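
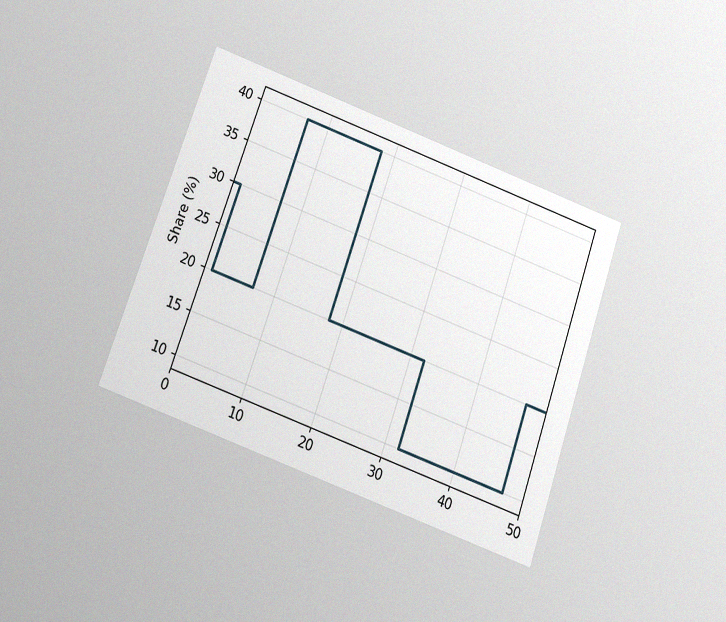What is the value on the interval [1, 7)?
The chart is tilted about 19° clockwise and viewed slightly from below, with some photo noise. On [1, 7) the step sits at 20%.

20%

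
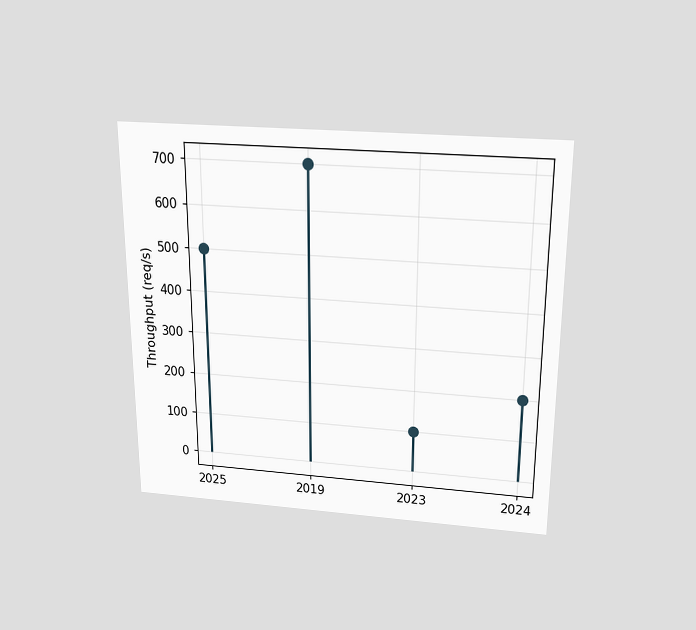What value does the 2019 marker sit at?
700req/s

The chart is viewed slightly from above. The 2019 marker sits at 700req/s.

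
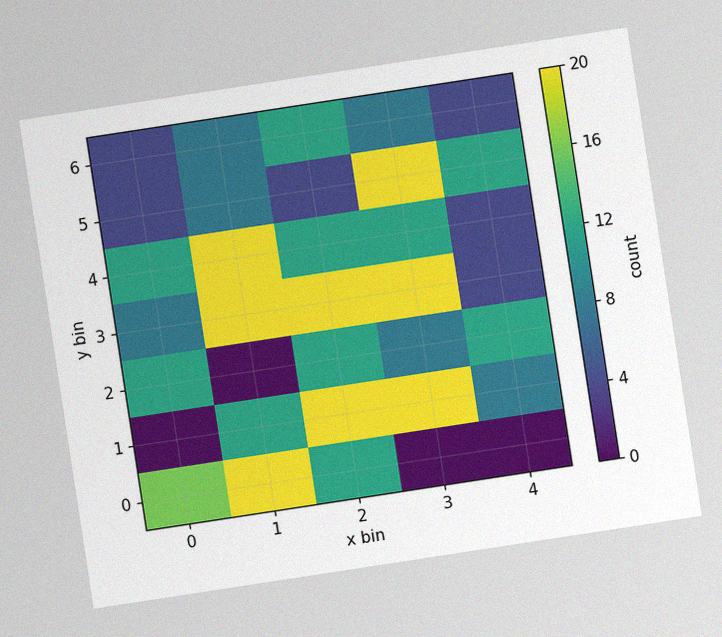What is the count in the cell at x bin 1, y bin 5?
8

The chart is tilted about 9° counter-clockwise, with some photo noise. Matching the cell (1, 5) against the colorbar gives 8.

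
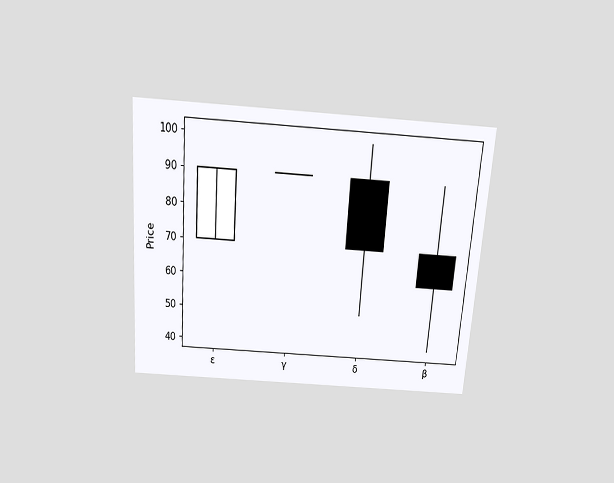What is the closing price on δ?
70

The chart is tilted about 4° clockwise and viewed slightly from above. The δ candle closes at 70.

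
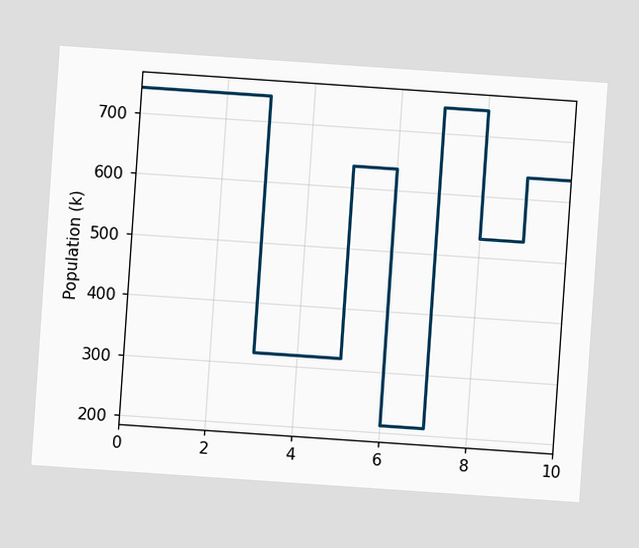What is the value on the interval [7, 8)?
742k

The chart is tilted about 4° clockwise. On [7, 8) the step sits at 742k.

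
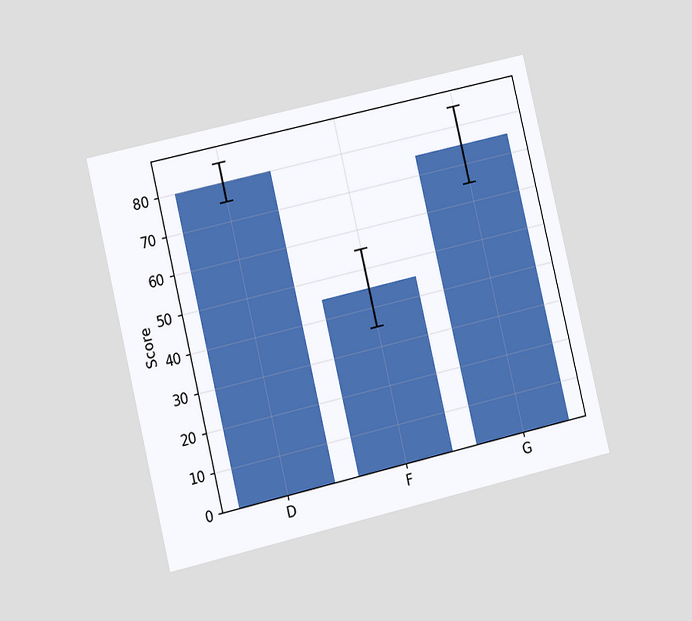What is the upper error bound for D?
85

The chart is tilted about 13° counter-clockwise and viewed at a slight angle. The D bar's upper whisker reaches 85.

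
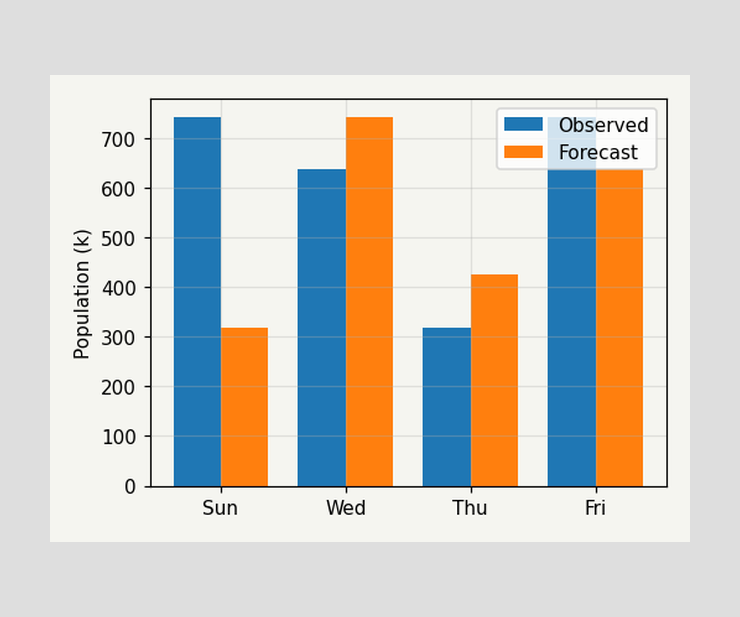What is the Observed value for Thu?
318k

The Observed bar at Thu reaches 318k on the y-axis.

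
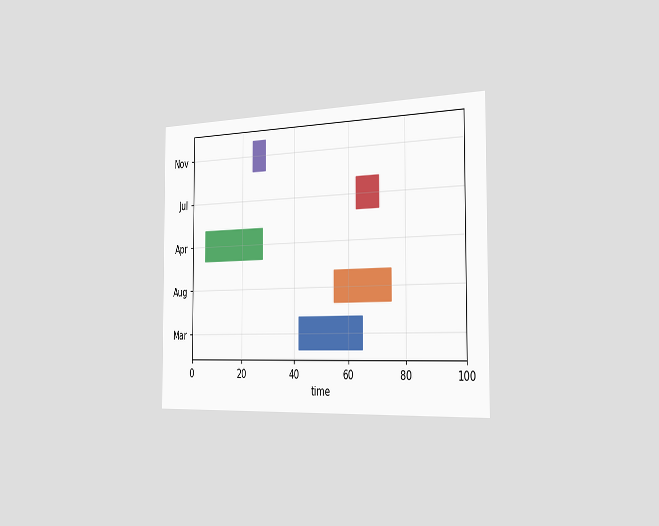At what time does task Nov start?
24

The chart is viewed slightly from the right. The Nov bar begins at t=24.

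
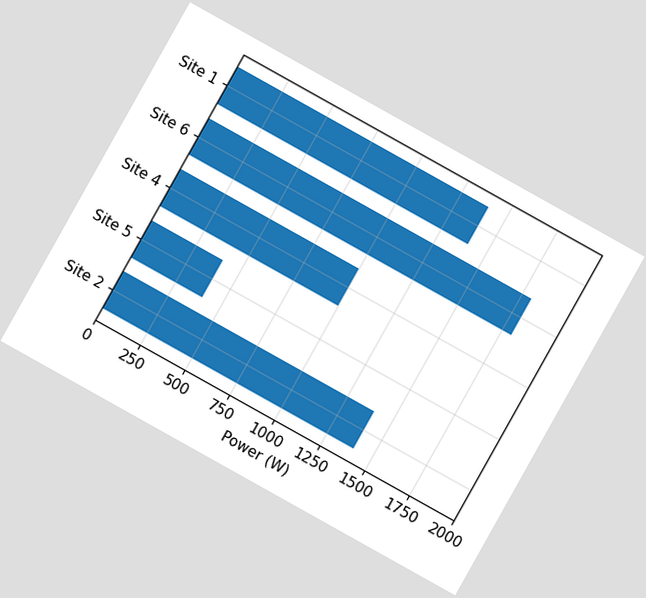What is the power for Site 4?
1000W

The chart is tilted about 29° clockwise. Reading along the chart's x-axis, the Site 4 bar reaches 1000W.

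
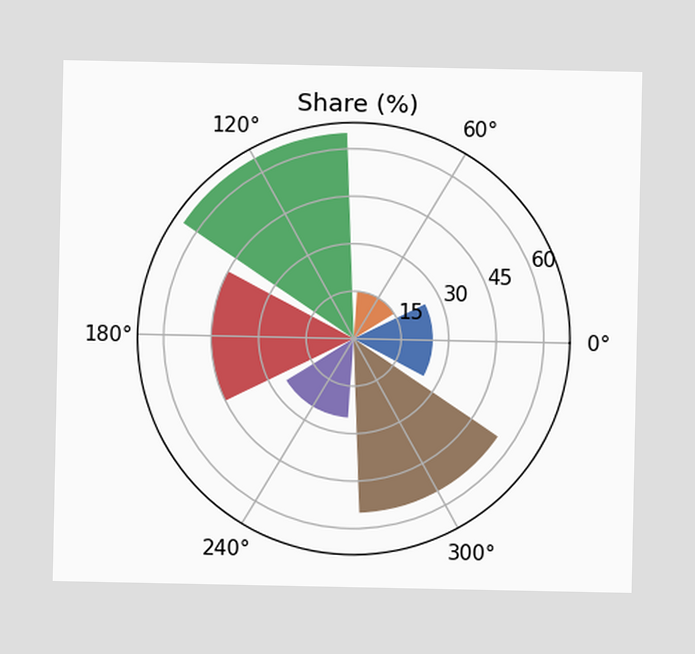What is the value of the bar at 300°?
55%

The bar at 300° reaches 55% on the radial axis.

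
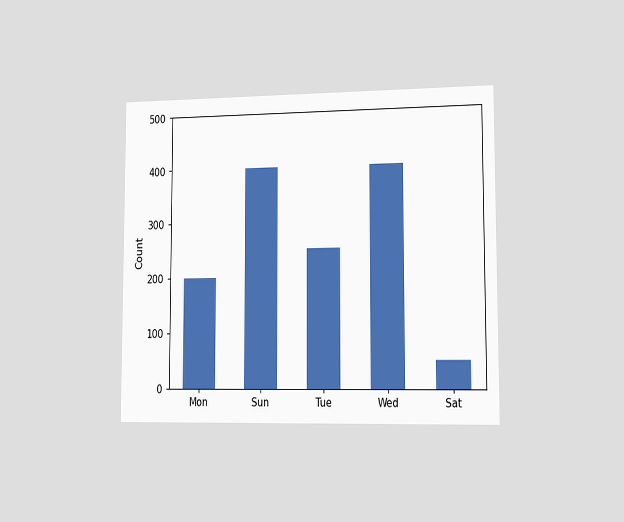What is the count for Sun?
400

The chart is viewed slightly from the right. Reading along the chart's y-axis, the Sun bar reaches 400.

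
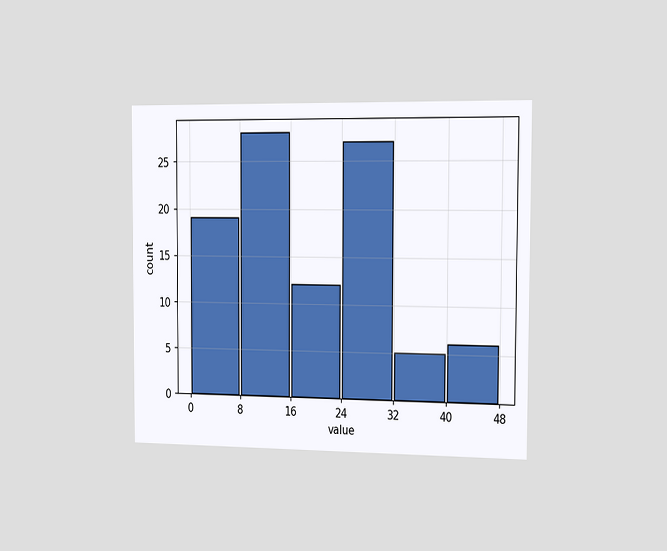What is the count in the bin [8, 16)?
The chart is viewed slightly from the right. The [8, 16) bin has height 28.

28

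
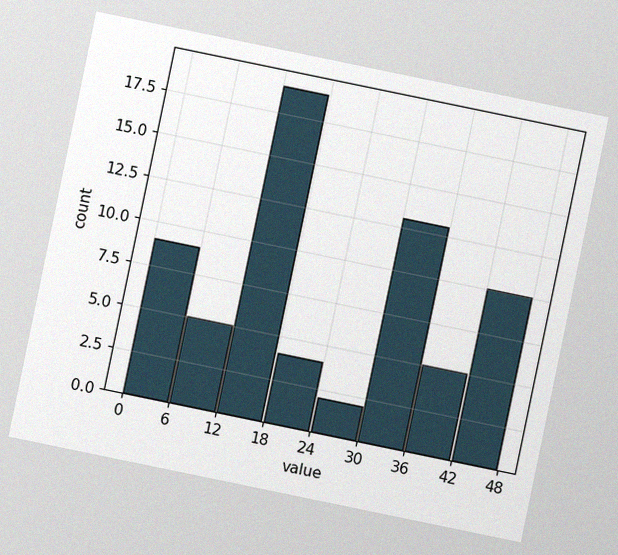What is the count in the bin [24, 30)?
2

The chart is tilted about 12° clockwise, with some photo noise. The [24, 30) bin has height 2.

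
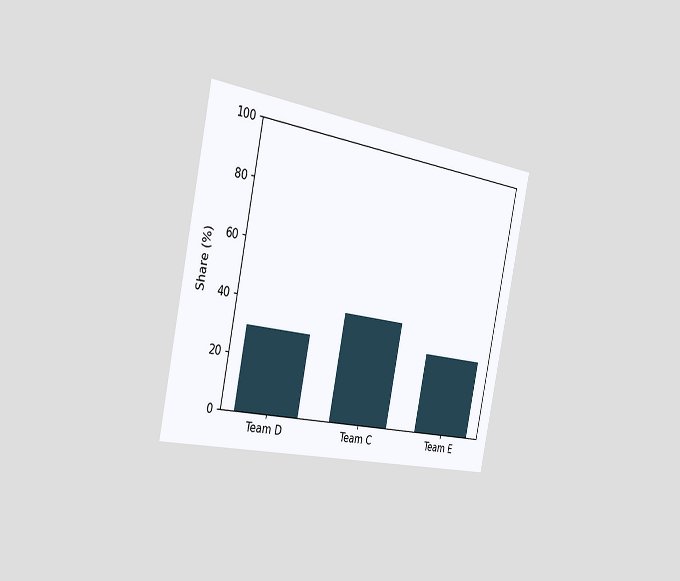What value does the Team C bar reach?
The chart is tilted about 12° clockwise and viewed slightly from the left. Reading along the chart's y-axis, the Team C bar reaches 40%.

40%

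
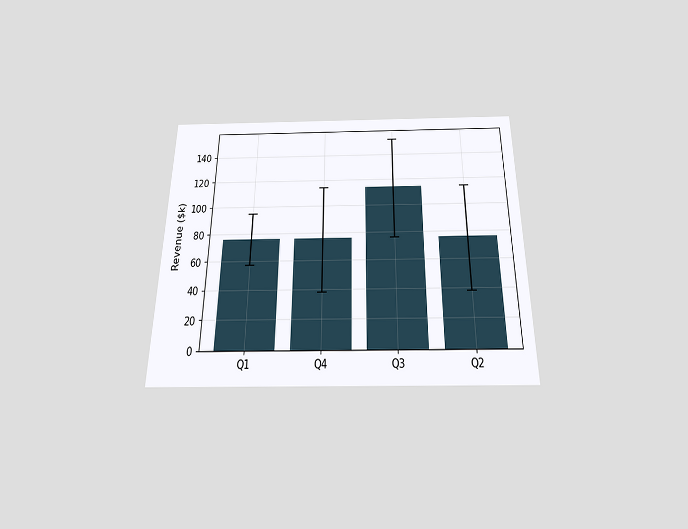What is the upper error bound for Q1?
$95k

The chart is viewed slightly from below. The Q1 bar's upper whisker reaches $95k.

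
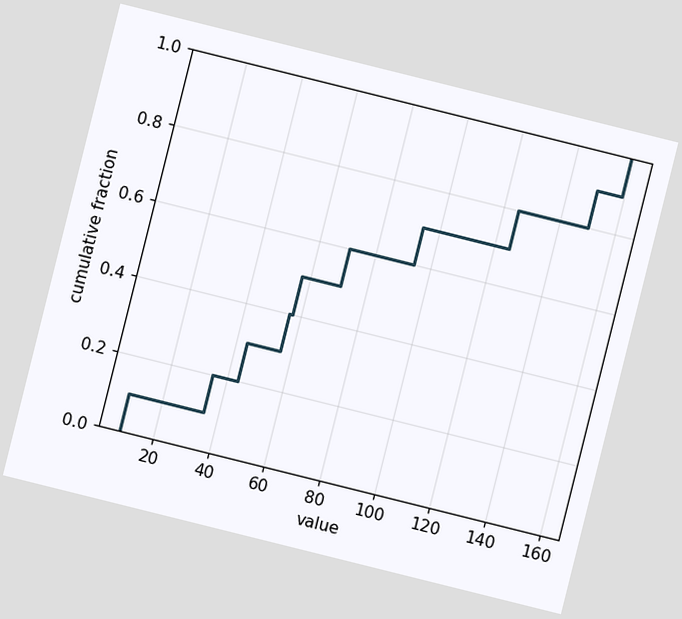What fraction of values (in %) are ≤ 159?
The chart is tilted about 14° clockwise. At x=159 the ECDF step is at 100%.

100%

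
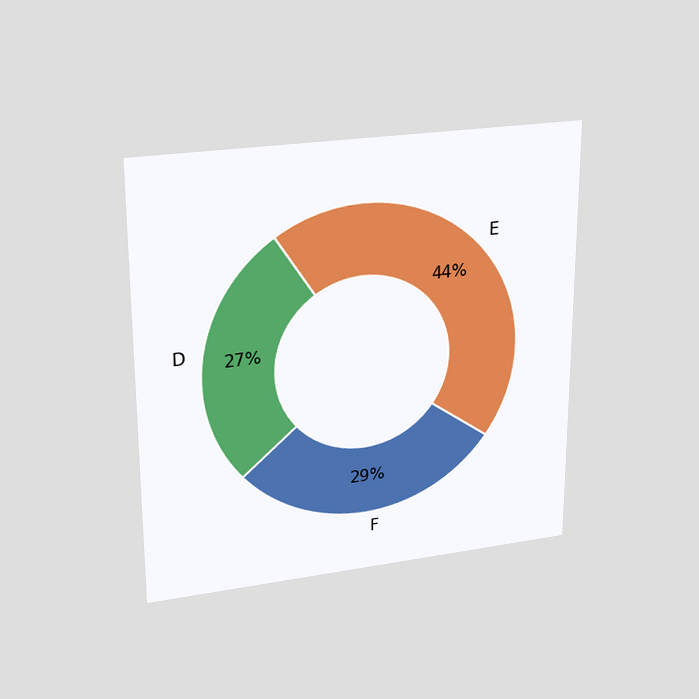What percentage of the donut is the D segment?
The chart is viewed slightly from above. The D segment takes up 27% of the ring.

27%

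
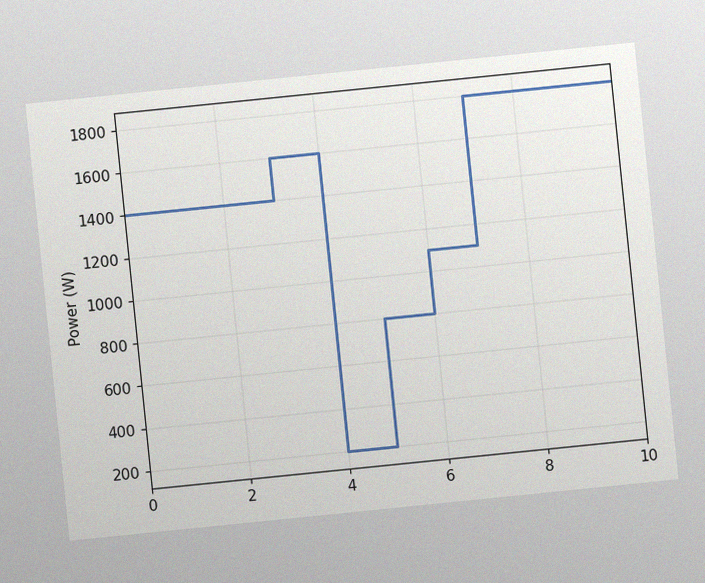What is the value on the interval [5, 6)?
The chart is tilted about 6° counter-clockwise, with some photo noise. On [5, 6) the step sits at 800W.

800W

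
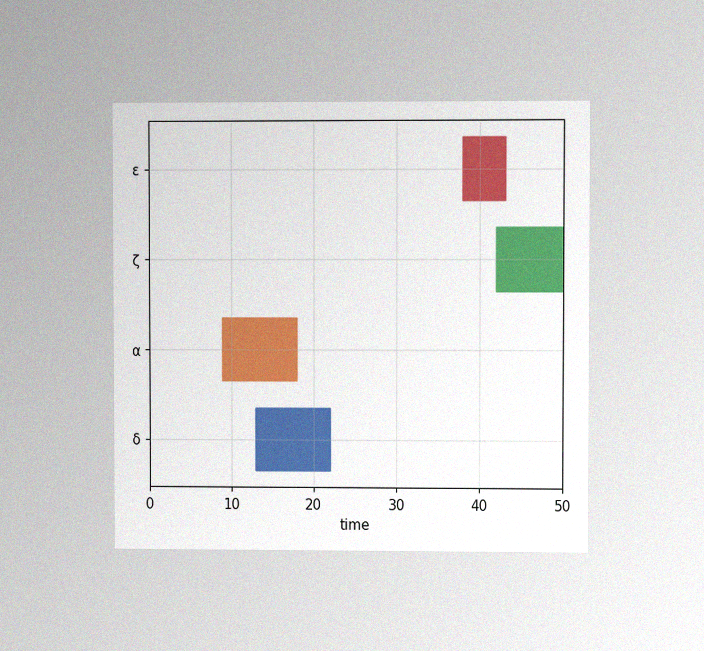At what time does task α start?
The chart is viewed at a slight angle, with some photo noise. The α bar begins at t=9.

9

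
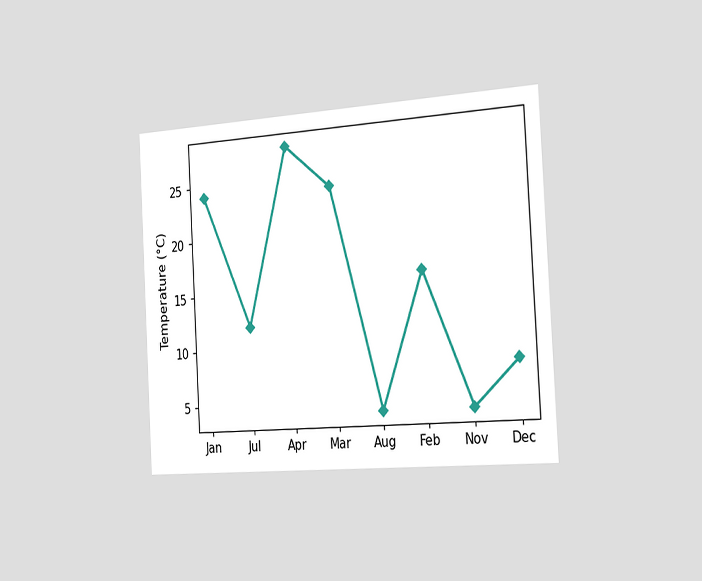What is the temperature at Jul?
The chart is tilted about 3° counter-clockwise and viewed slightly from the right. At Jul, the line is at 12°C.

12°C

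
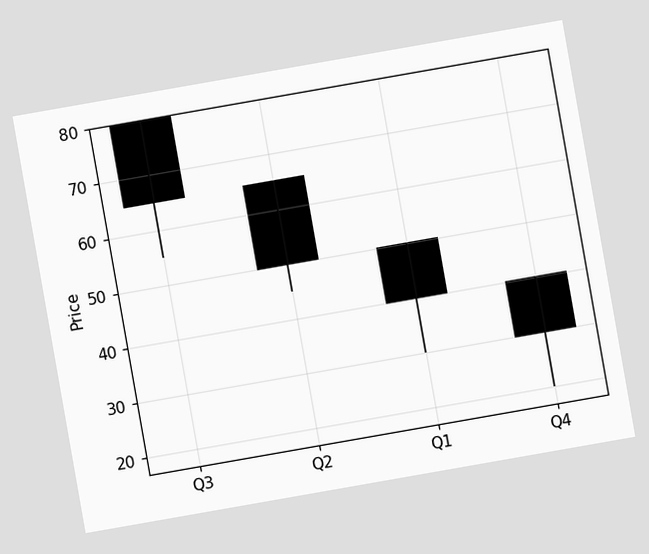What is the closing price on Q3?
65

The chart is tilted about 10° counter-clockwise. The Q3 candle closes at 65.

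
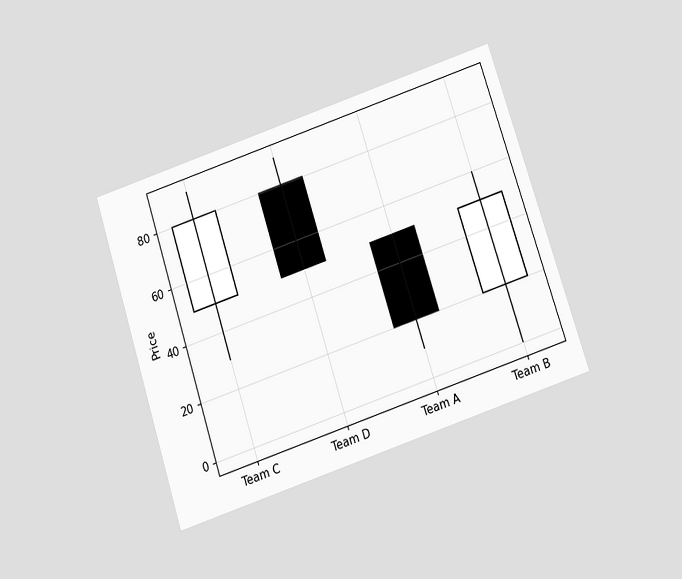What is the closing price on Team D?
50

The chart is tilted about 18° counter-clockwise and viewed slightly from below. The Team D candle closes at 50.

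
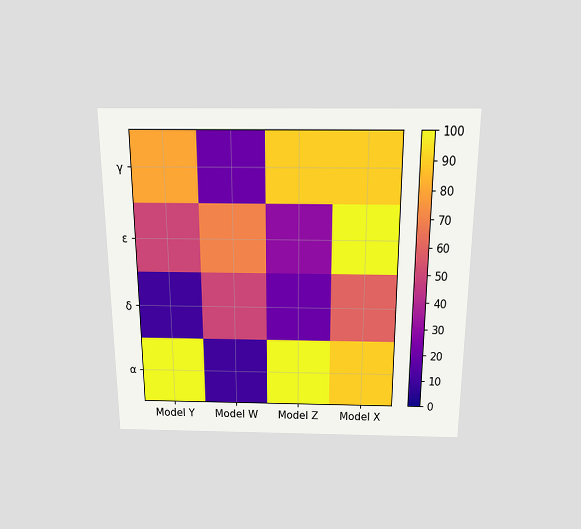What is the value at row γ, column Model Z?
90

The chart is viewed slightly from above. Matching cell (γ, Model Z) against the colorbar gives 90.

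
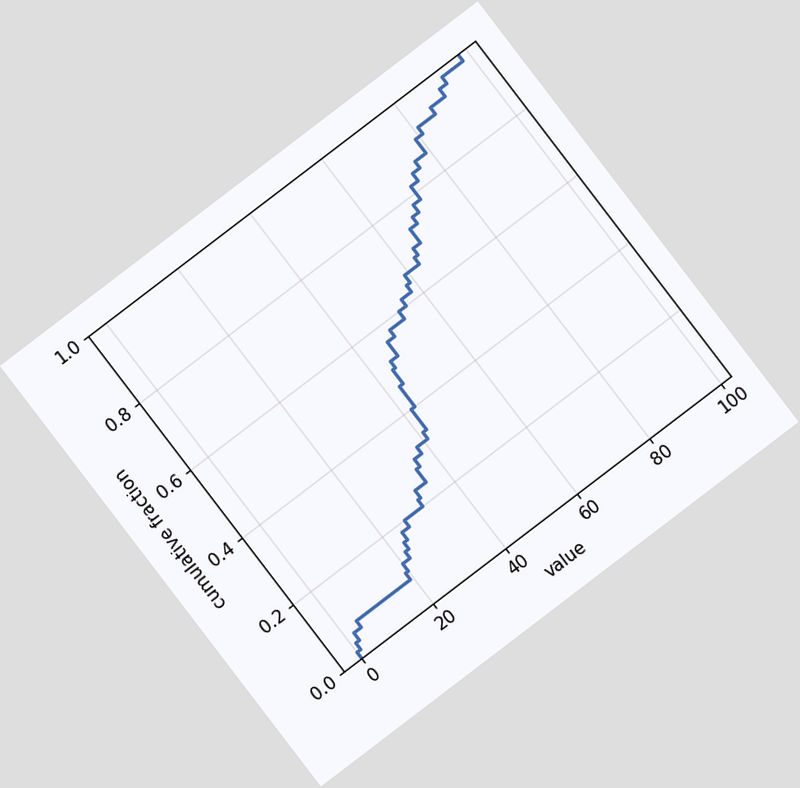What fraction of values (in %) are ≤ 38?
The chart is tilted about 37° counter-clockwise. At x=38 the ECDF step is at 32%.

32%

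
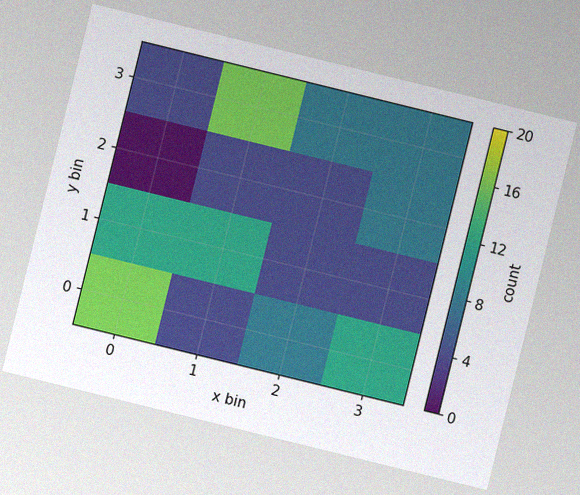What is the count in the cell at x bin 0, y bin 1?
12

The chart is tilted about 14° clockwise, with some photo noise. Matching the cell (0, 1) against the colorbar gives 12.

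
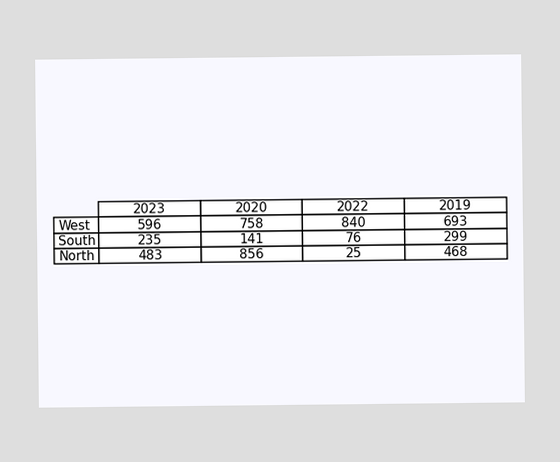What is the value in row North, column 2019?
The (North, 2019) cell reads 468.

468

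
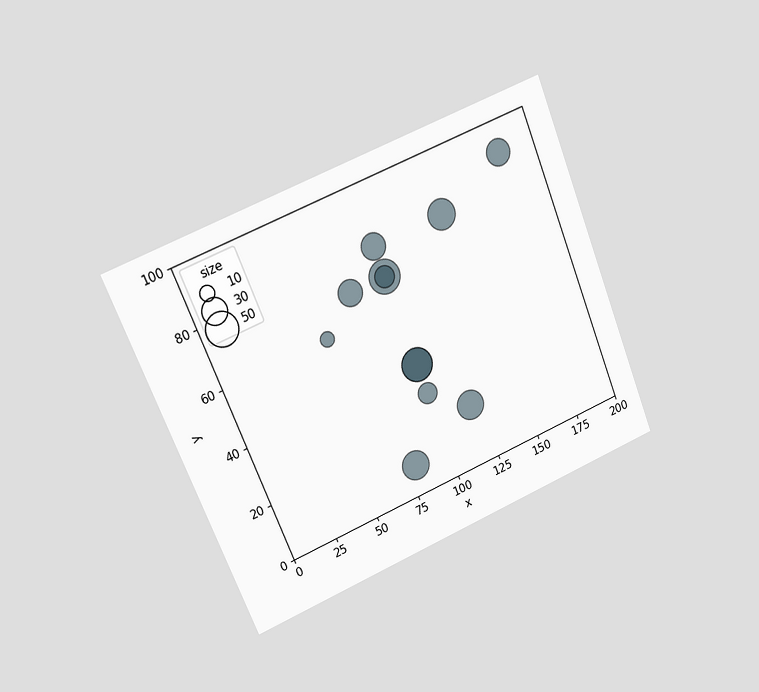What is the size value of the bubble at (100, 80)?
The chart is tilted about 22° counter-clockwise and viewed at a slight angle. Matching the bubble at (100, 80) against the size legend gives 30.

30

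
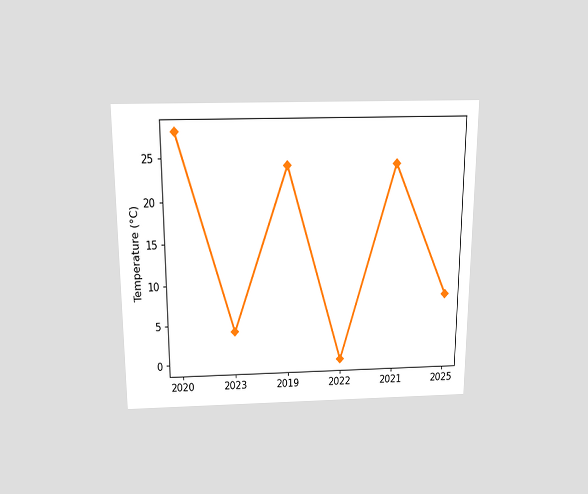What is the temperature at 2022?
0°C

The chart is viewed slightly from above. At 2022, the line is at 0°C.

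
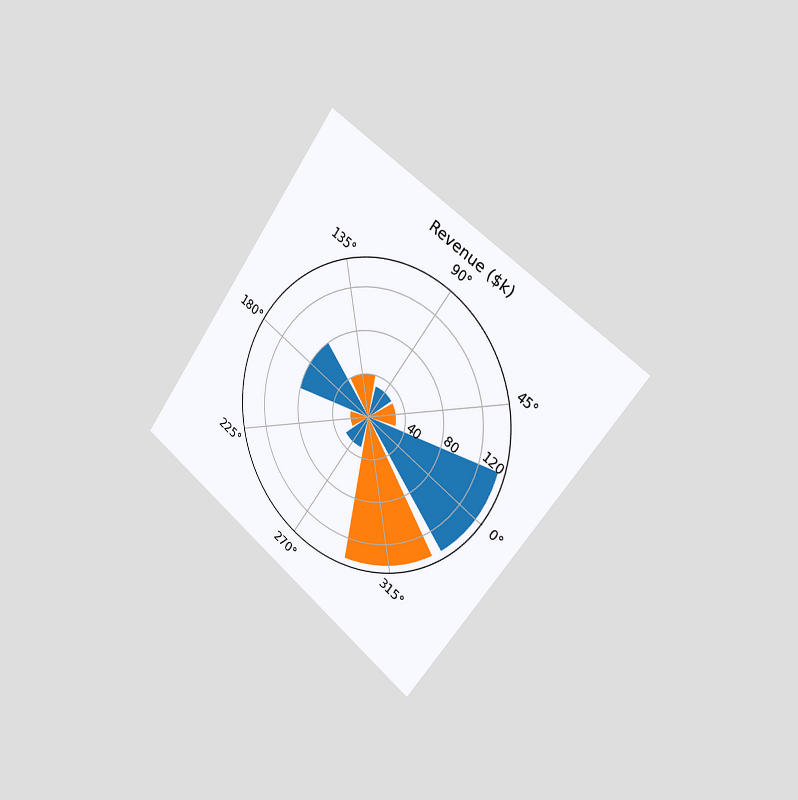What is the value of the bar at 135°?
$40k

The chart is tilted about 36° clockwise and viewed slightly from the right. The bar at 135° reaches $40k on the radial axis.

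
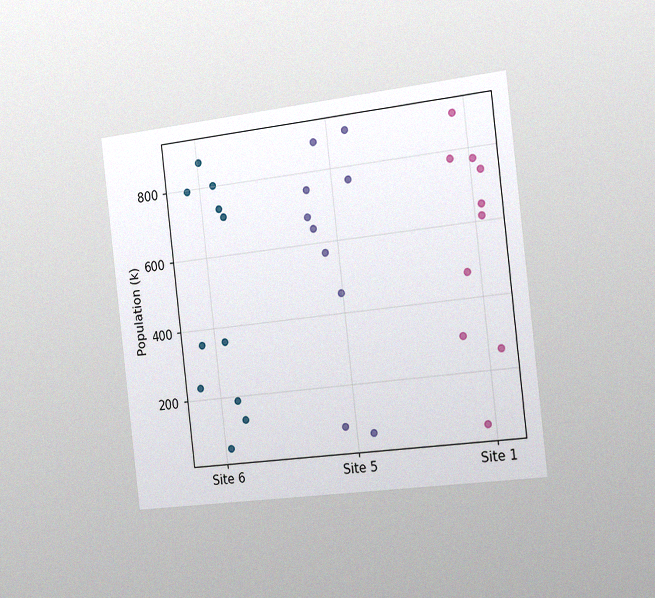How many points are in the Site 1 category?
The chart is tilted about 7° counter-clockwise and viewed slightly from the right, with some photo noise. Counting the markers in the Site 1 column gives 10.

10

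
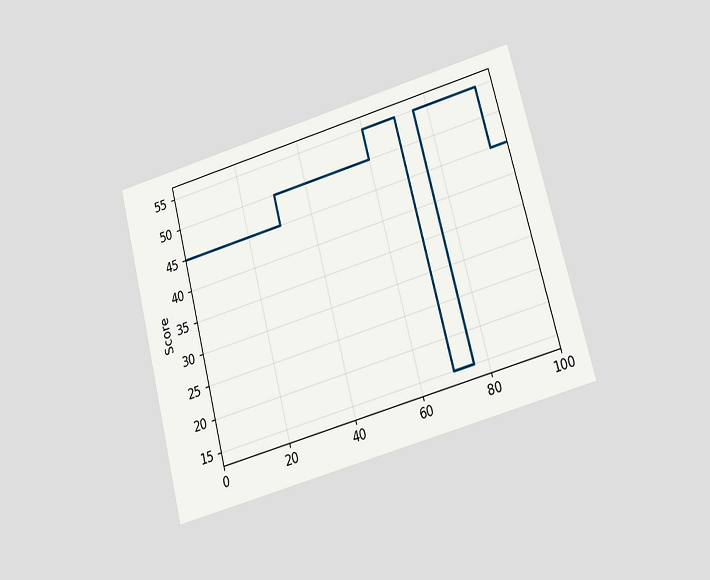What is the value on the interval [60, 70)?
The chart is tilted about 15° counter-clockwise and viewed at a slight angle. On [60, 70) the step sits at 55.

55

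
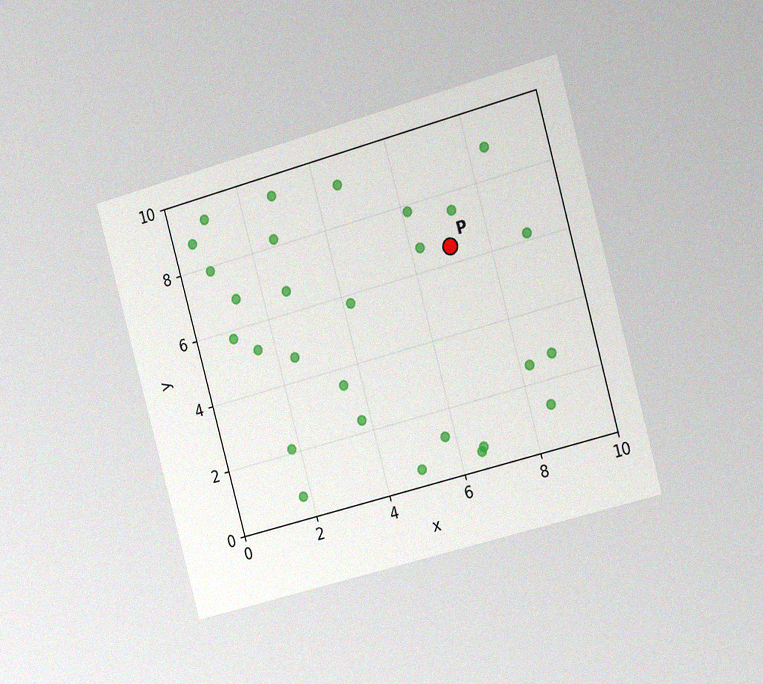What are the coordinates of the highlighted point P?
(7, 6.5)

The chart is tilted about 15° counter-clockwise and viewed slightly from the right, with some photo noise. Following the gridlines from P to each axis, P sits at (7, 6.5).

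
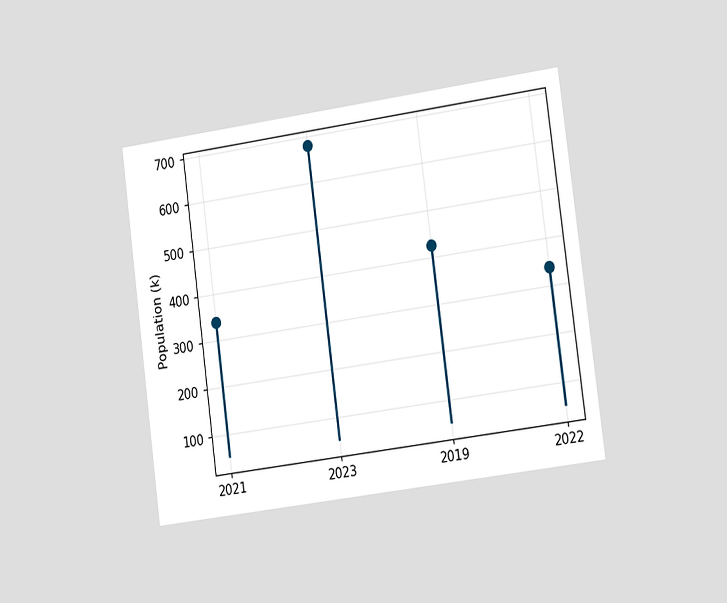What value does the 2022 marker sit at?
The chart is tilted about 8° counter-clockwise and viewed slightly from the right. The 2022 marker sits at 340k.

340k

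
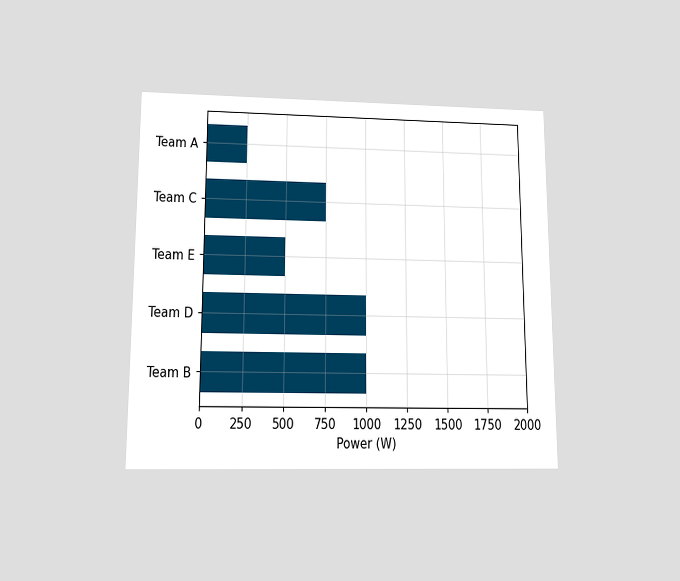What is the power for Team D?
1000W

The chart is viewed slightly from below. Reading along the chart's x-axis, the Team D bar reaches 1000W.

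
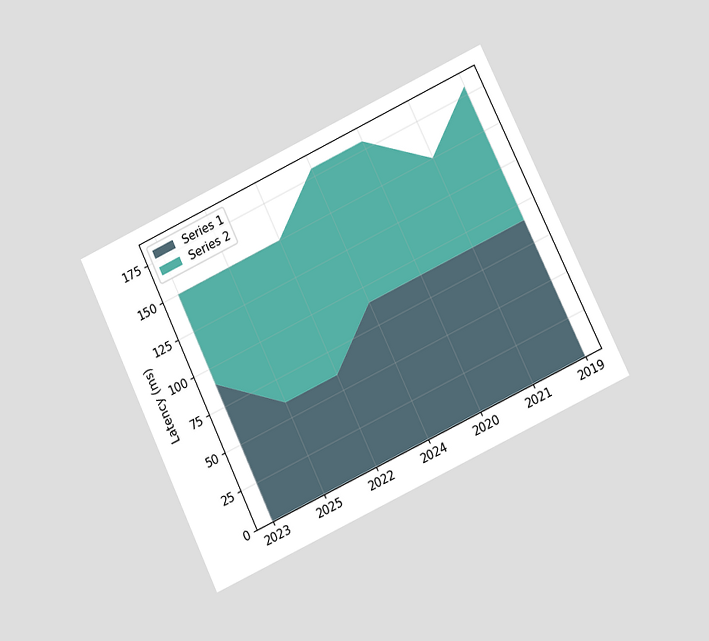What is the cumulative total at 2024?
180ms

The chart is tilted about 25° counter-clockwise and viewed at a slight angle. The stacked total at 2024 reaches 180ms.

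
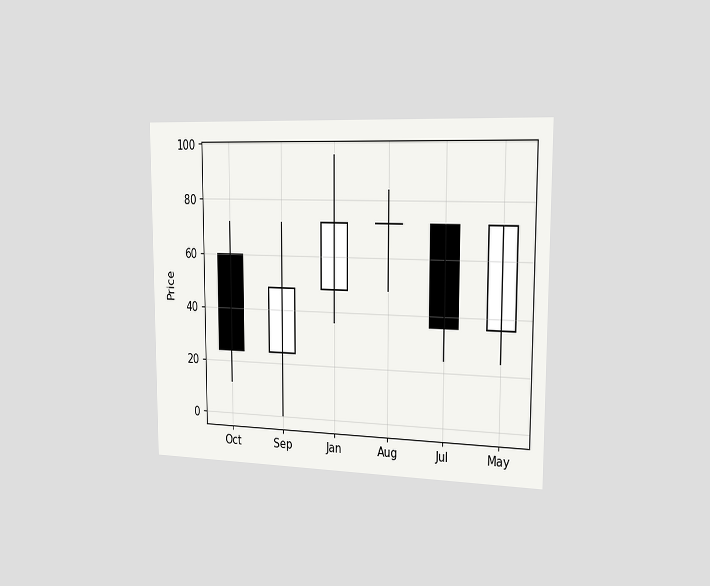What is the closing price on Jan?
The chart is viewed slightly from the right. The Jan candle closes at 72.

72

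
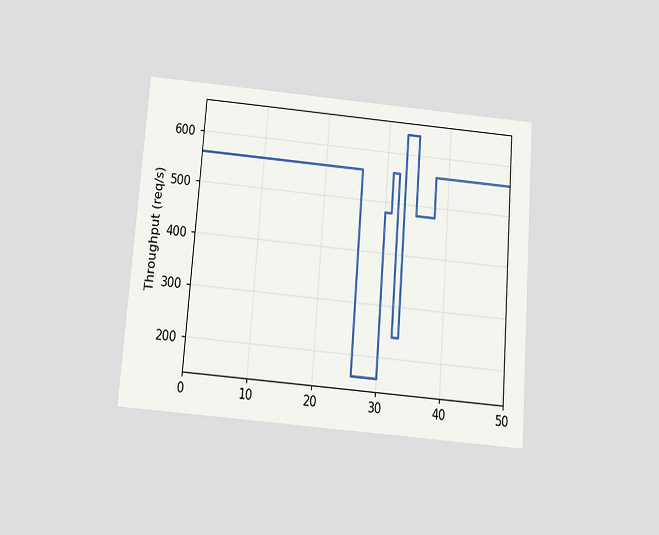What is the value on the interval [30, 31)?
The chart is tilted about 4° clockwise and viewed slightly from below. On [30, 31) the step sits at 480req/s.

480req/s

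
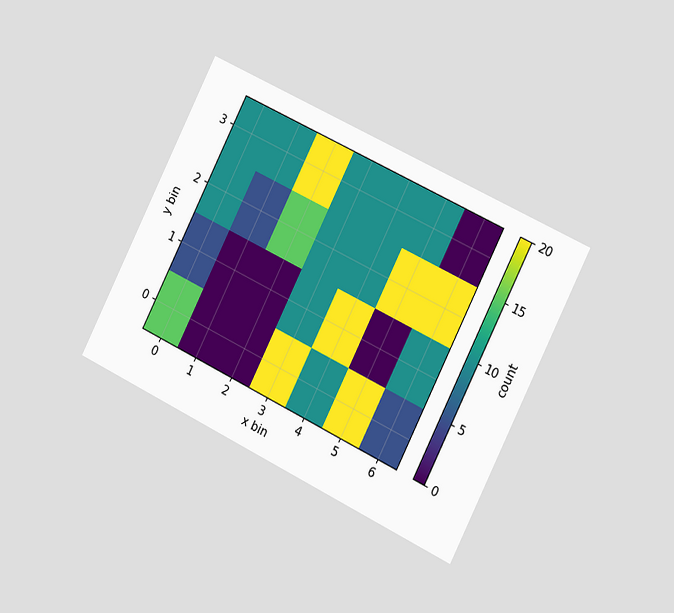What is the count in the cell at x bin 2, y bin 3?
The chart is tilted about 26° clockwise and viewed slightly from the right. Matching the cell (2, 3) against the colorbar gives 20.

20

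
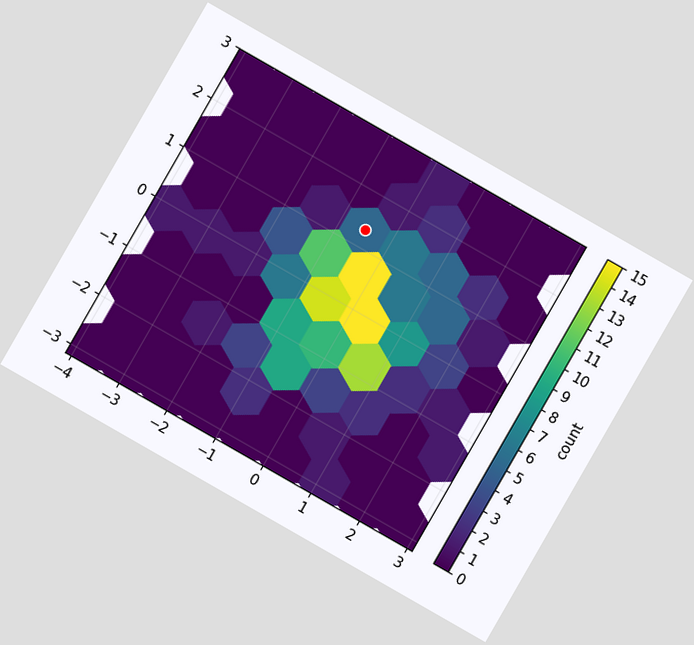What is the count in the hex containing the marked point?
The chart is tilted about 30° clockwise. The marked hex reads 5 on the colorbar.

5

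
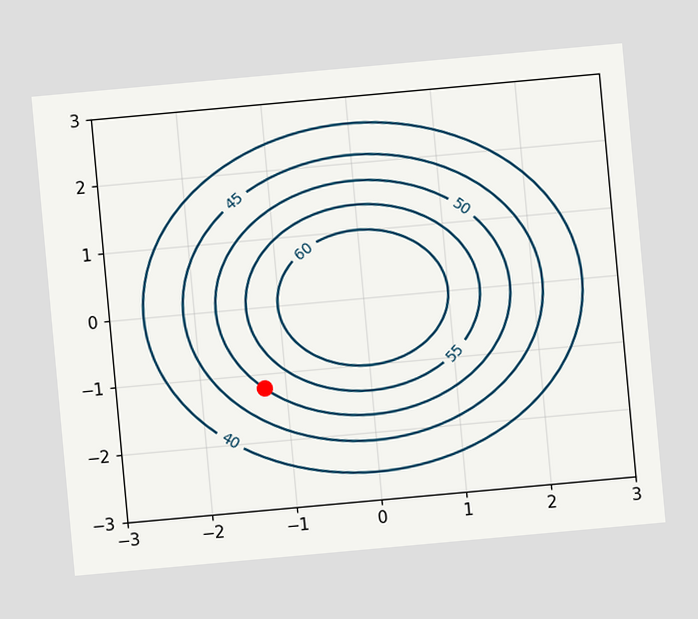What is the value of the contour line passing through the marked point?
50

The chart is tilted about 5° counter-clockwise. The marked point sits on the contour labelled 50.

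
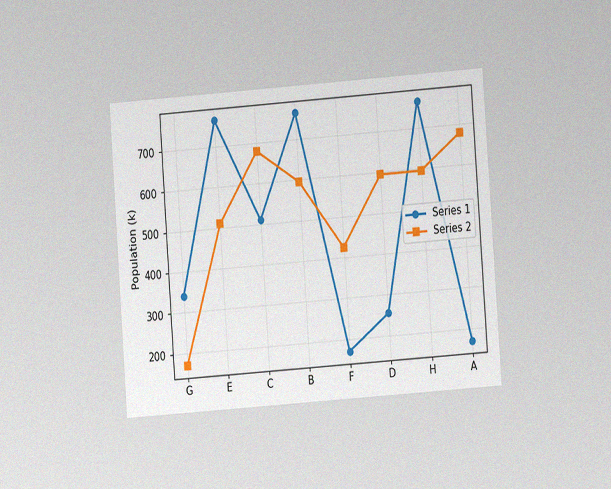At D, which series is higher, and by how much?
The chart is tilted about 4° counter-clockwise and viewed at a slight angle, with some photo noise. At D, Series 2 sits above the other line by 340k.

Series 2, by 340k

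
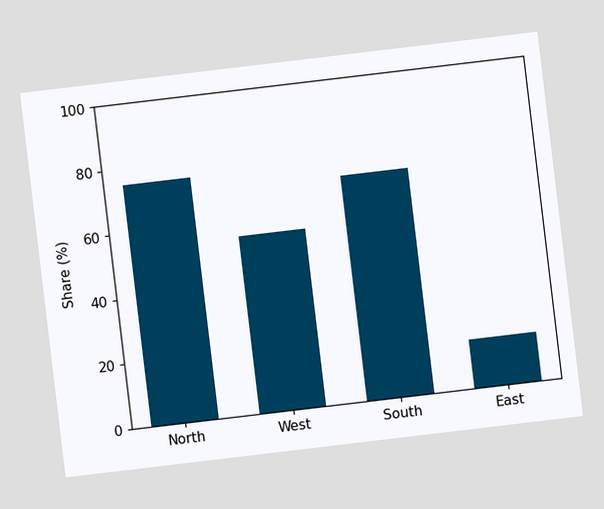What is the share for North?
75%

The chart is tilted about 7° counter-clockwise. Reading along the chart's y-axis, the North bar reaches 75%.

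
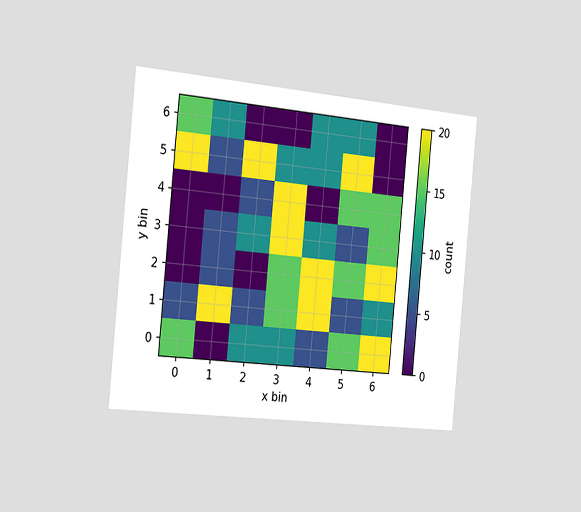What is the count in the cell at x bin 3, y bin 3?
20

The chart is tilted about 5° clockwise and viewed slightly from the left. Matching the cell (3, 3) against the colorbar gives 20.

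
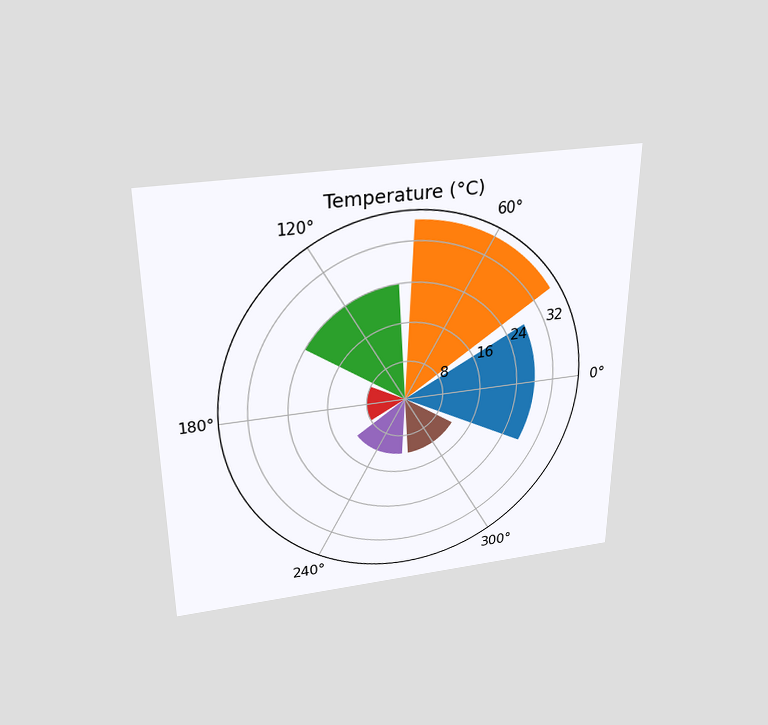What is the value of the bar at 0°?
28°C

The chart is viewed slightly from above. The bar at 0° reaches 28°C on the radial axis.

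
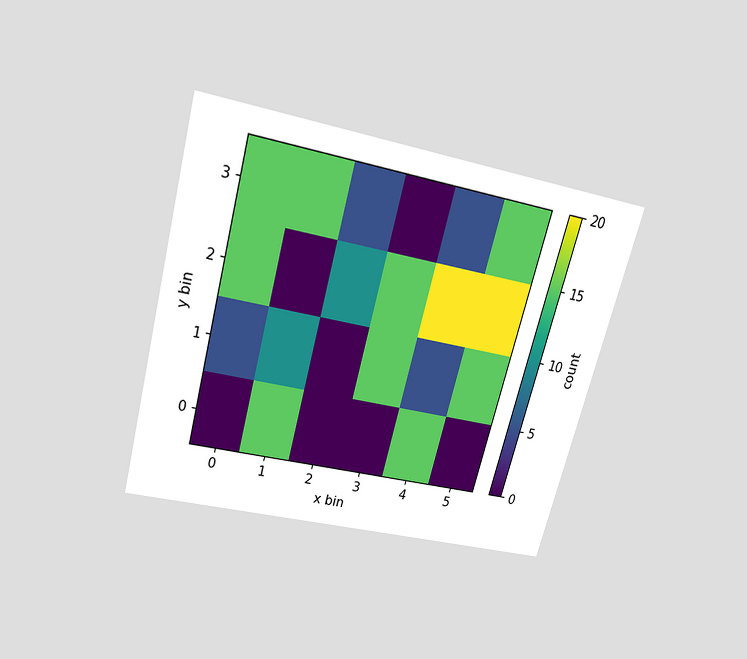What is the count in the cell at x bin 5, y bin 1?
15

The chart is tilted about 15° clockwise and viewed slightly from above. Matching the cell (5, 1) against the colorbar gives 15.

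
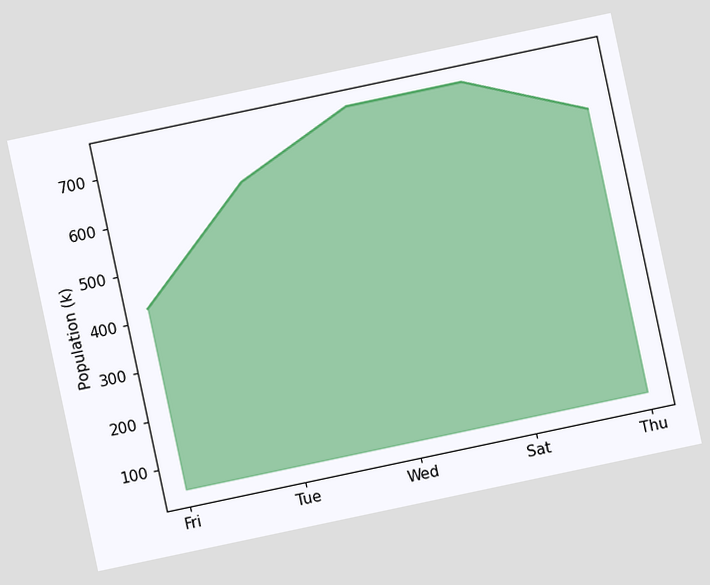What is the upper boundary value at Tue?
The chart is tilted about 12° counter-clockwise. At Tue the upper boundary is at 636k.

636k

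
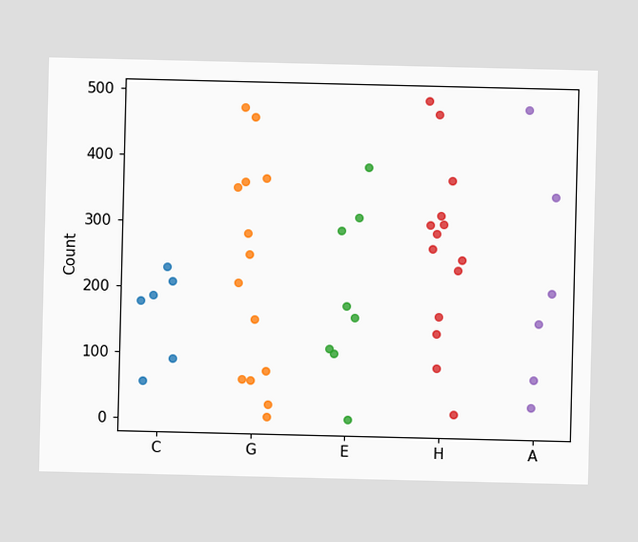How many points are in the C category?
6

Counting the markers in the C column gives 6.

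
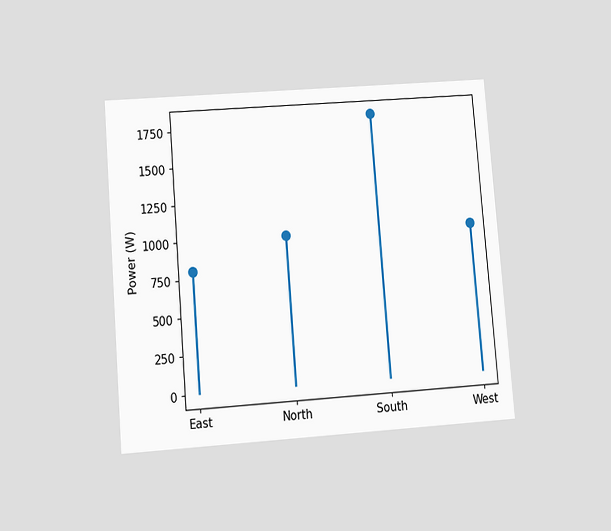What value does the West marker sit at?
1000W

The chart is tilted about 5° counter-clockwise and viewed slightly from below. The West marker sits at 1000W.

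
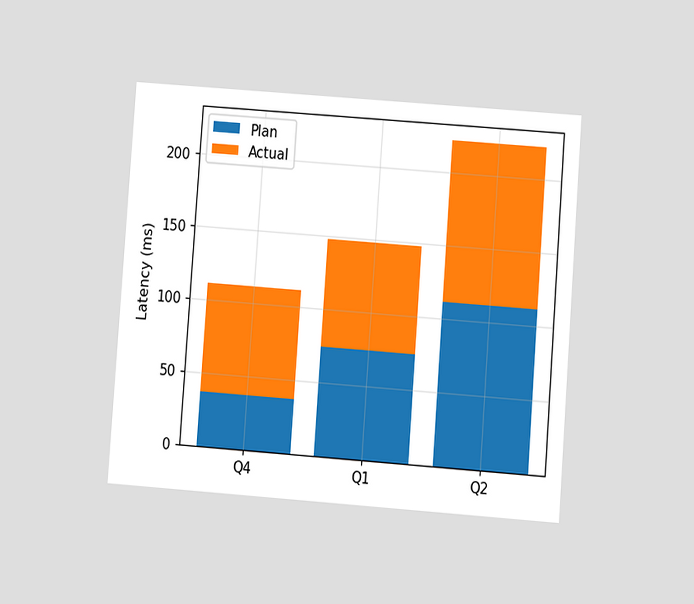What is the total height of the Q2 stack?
The chart is tilted about 4° clockwise and viewed at a slight angle. The Q2 stack's top reaches 222ms on the y-axis.

222ms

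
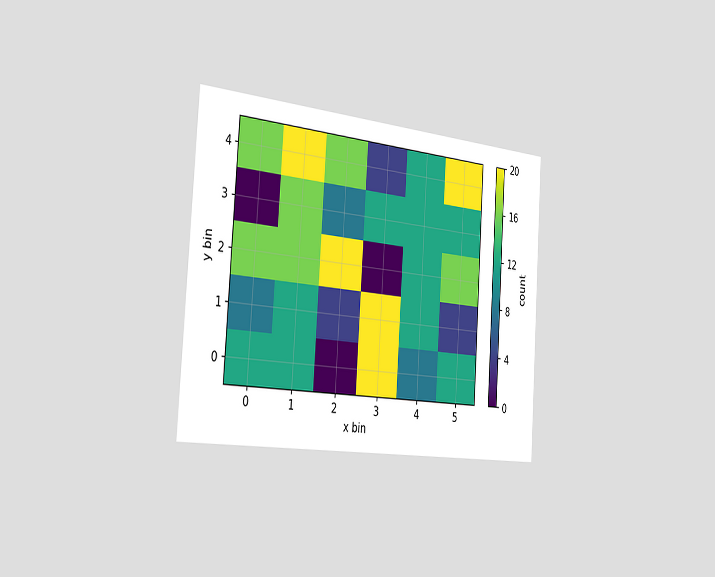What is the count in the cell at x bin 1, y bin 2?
16

The chart is tilted about 4° clockwise and viewed slightly from the left. Matching the cell (1, 2) against the colorbar gives 16.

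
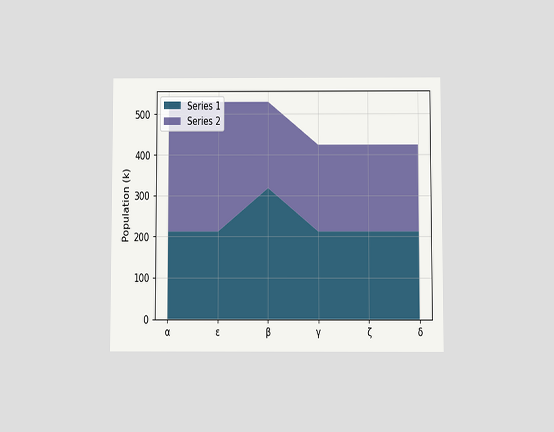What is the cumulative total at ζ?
424k

The chart is viewed at a slight angle. The stacked total at ζ reaches 424k.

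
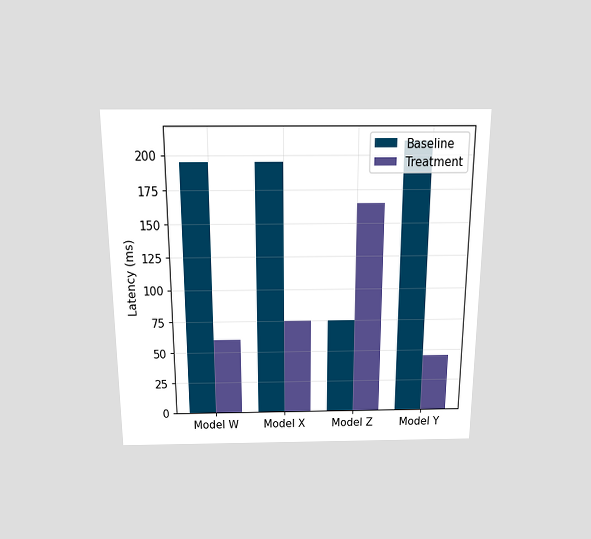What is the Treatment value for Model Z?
The chart is viewed slightly from above. The Treatment bar at Model Z reaches 165ms on the y-axis.

165ms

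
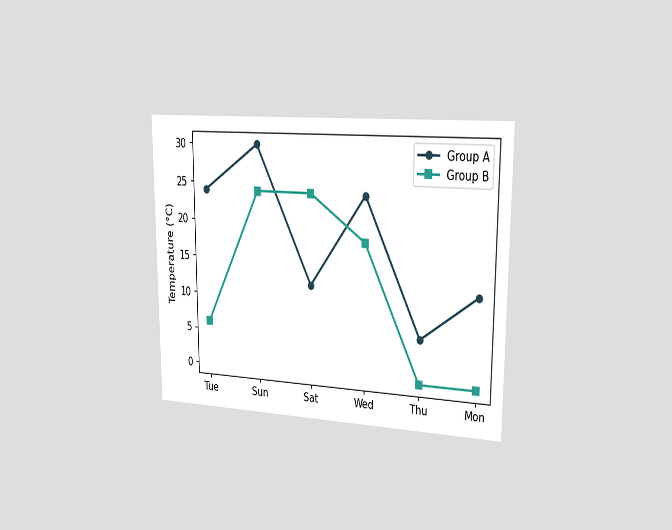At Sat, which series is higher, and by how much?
The chart is viewed slightly from the right. At Sat, Group B sits above the other line by 12°C.

Group B, by 12°C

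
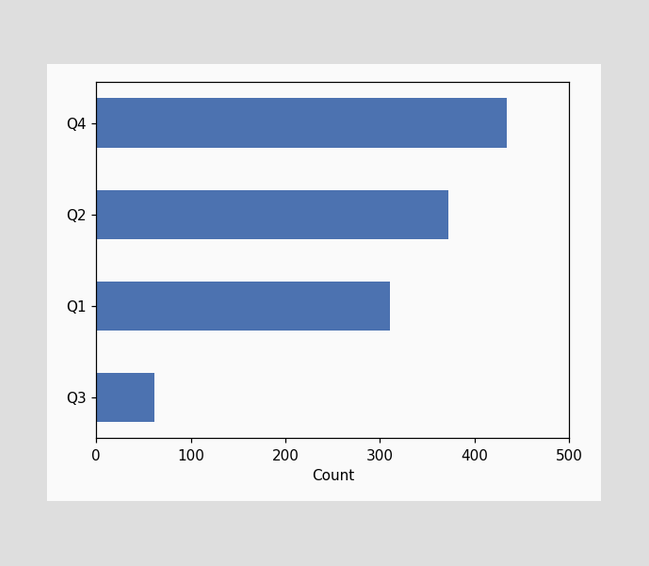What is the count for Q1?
310

Reading along the chart's x-axis, the Q1 bar reaches 310.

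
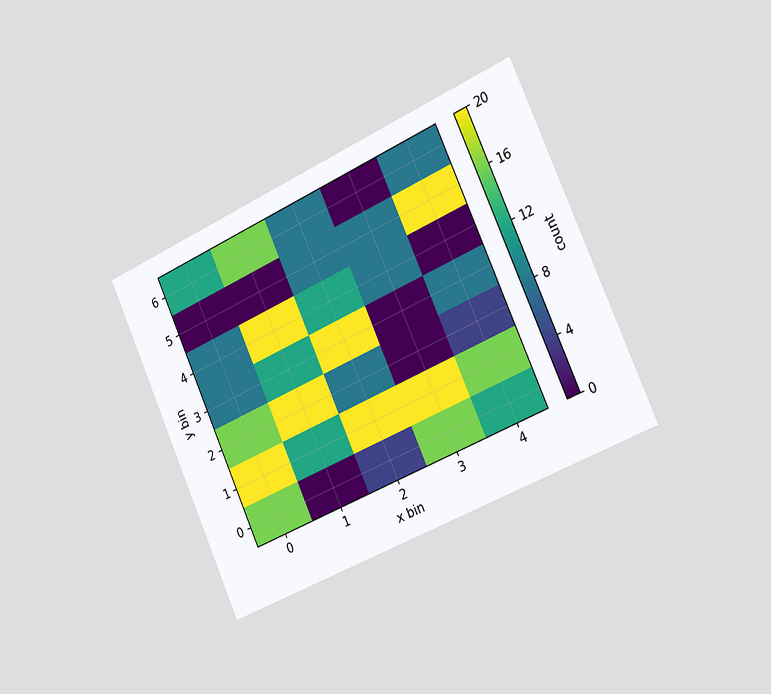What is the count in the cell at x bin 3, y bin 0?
The chart is tilted about 24° counter-clockwise and viewed slightly from the right. Matching the cell (3, 0) against the colorbar gives 16.

16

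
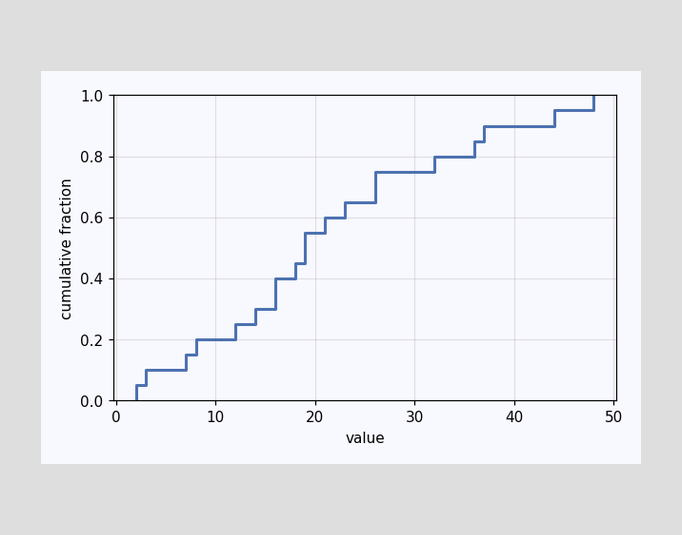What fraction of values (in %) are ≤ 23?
65%

At x=23 the ECDF step is at 65%.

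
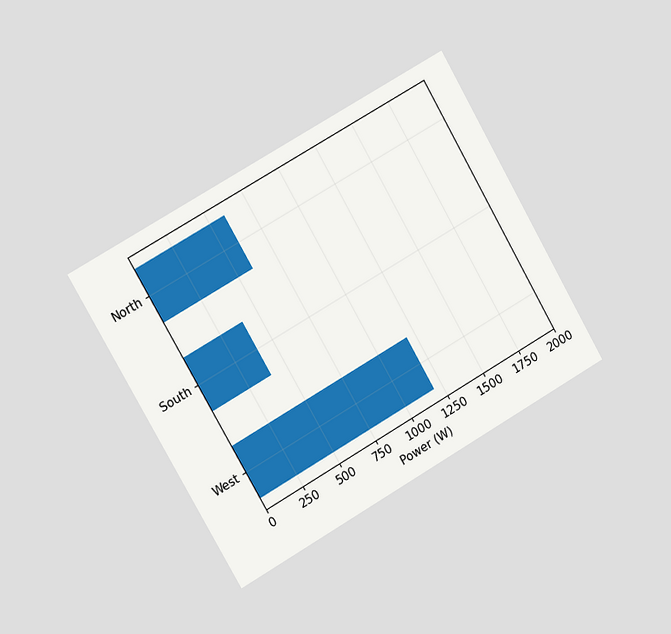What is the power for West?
1200W

The chart is tilted about 30° counter-clockwise and viewed slightly from the left. Reading along the chart's x-axis, the West bar reaches 1200W.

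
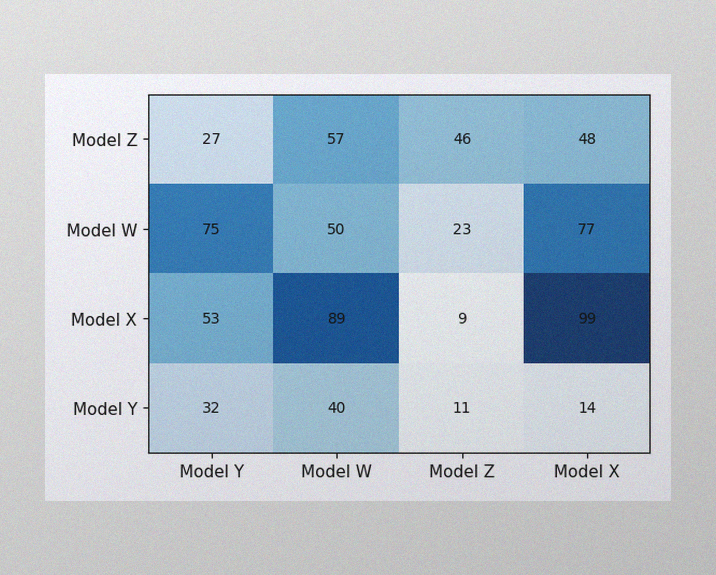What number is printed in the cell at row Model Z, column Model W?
57

The image has some photo noise and uneven lighting. The (Model Z, Model W) cell reads 57.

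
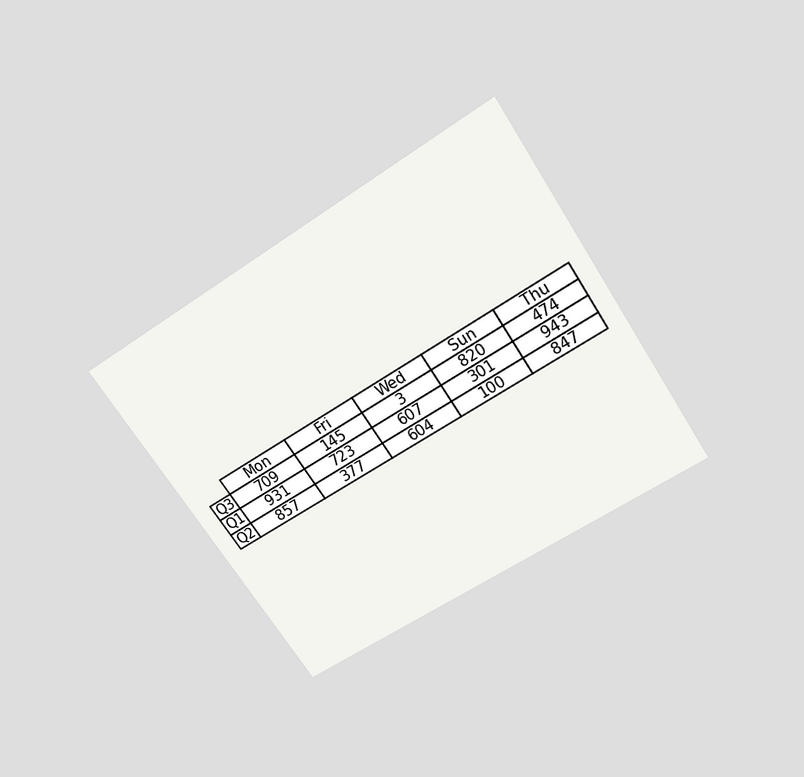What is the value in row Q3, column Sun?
820

The chart is tilted about 33° counter-clockwise and viewed slightly from above. The (Q3, Sun) cell reads 820.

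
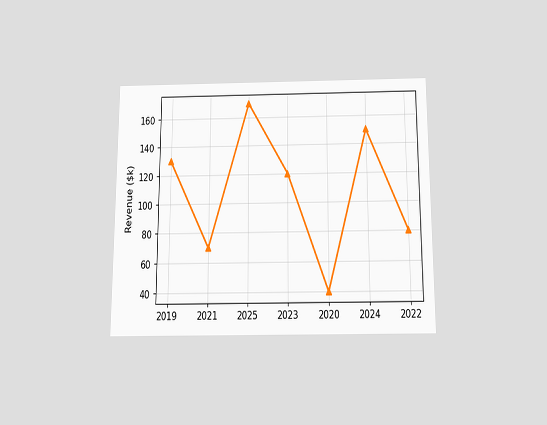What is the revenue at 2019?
The chart is viewed slightly from below. At 2019, the line is at $130k.

$130k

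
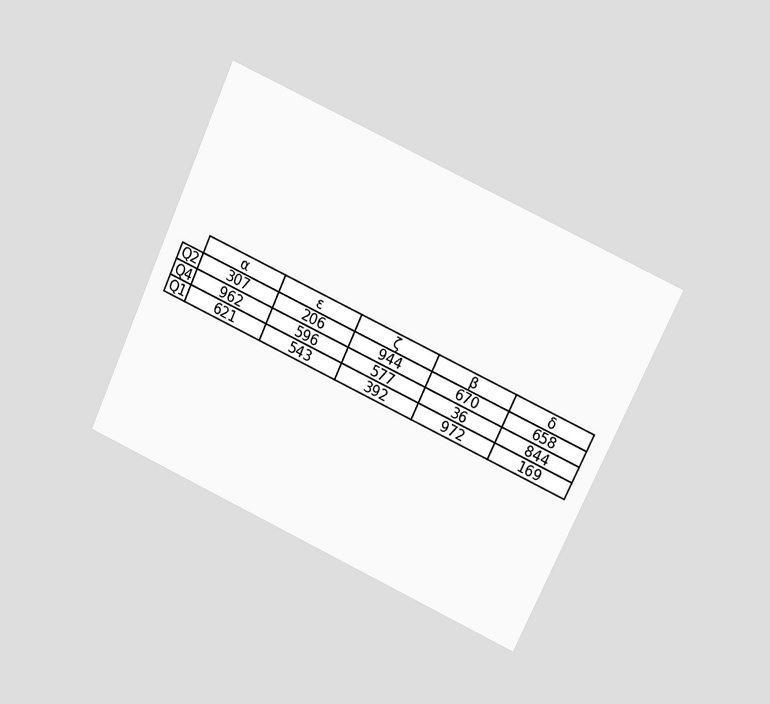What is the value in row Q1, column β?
972

The chart is tilted about 25° clockwise and viewed at a slight angle. The (Q1, β) cell reads 972.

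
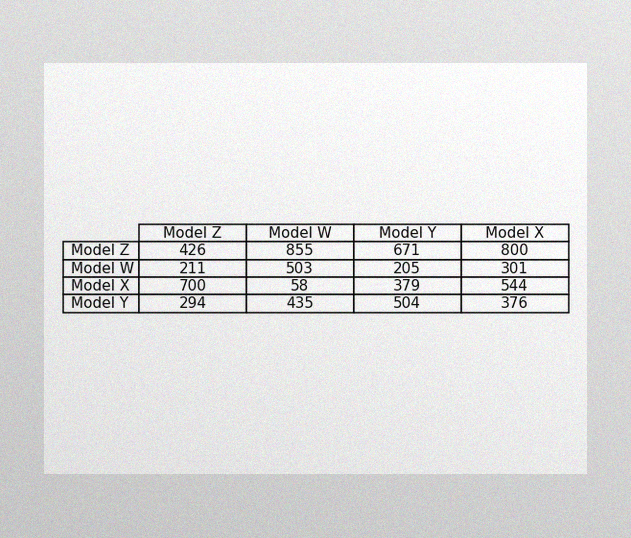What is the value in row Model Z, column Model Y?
671

The image has some photo noise and uneven lighting. The (Model Z, Model Y) cell reads 671.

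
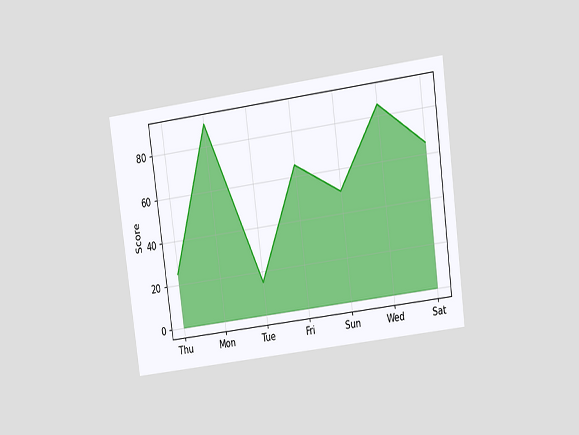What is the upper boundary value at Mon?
The chart is tilted about 8° counter-clockwise and viewed at a slight angle. At Mon the upper boundary is at 90.

90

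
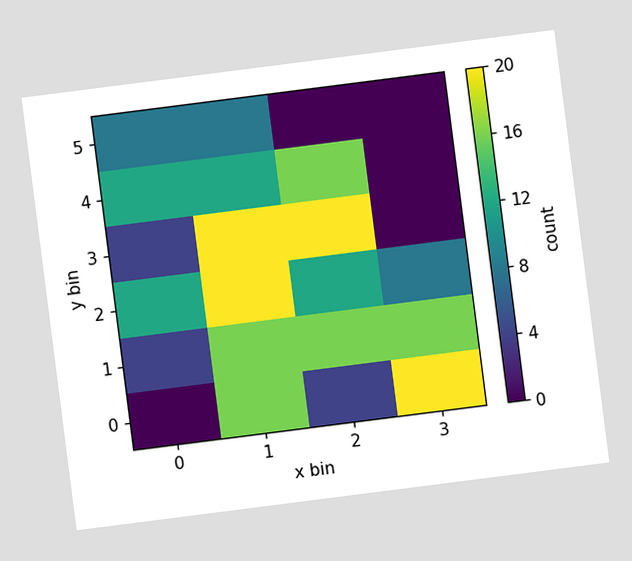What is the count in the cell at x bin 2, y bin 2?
The chart is tilted about 7° counter-clockwise. Matching the cell (2, 2) against the colorbar gives 12.

12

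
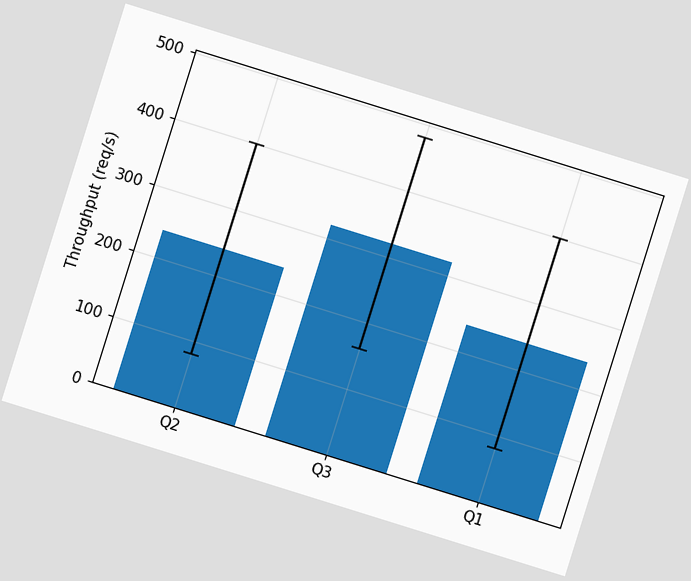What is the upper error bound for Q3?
The chart is tilted about 17° clockwise. The Q3 bar's upper whisker reaches 480req/s.

480req/s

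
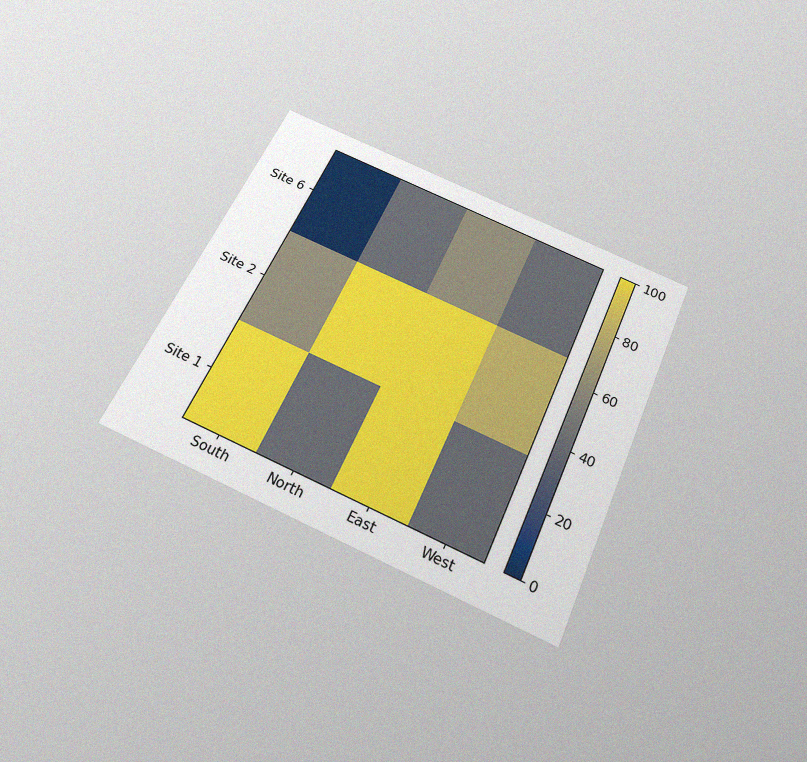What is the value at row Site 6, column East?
The chart is tilted about 24° clockwise and viewed slightly from below, with some photo noise. Matching cell (Site 6, East) against the colorbar gives 60.

60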